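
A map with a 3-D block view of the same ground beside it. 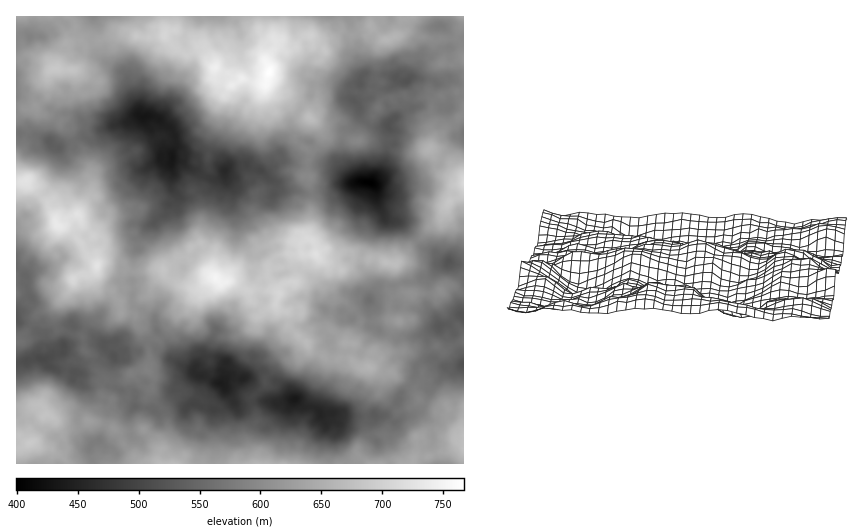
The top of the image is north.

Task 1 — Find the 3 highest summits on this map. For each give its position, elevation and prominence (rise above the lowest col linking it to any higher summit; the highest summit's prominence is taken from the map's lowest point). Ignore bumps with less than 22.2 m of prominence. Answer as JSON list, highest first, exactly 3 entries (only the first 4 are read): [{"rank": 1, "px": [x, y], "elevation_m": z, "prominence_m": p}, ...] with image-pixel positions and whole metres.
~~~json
[{"rank": 1, "px": [269, 73], "elevation_m": 767, "prominence_m": 368}, {"rank": 2, "px": [216, 278], "elevation_m": 752, "prominence_m": 167}, {"rank": 3, "px": [57, 225], "elevation_m": 736, "prominence_m": 110}]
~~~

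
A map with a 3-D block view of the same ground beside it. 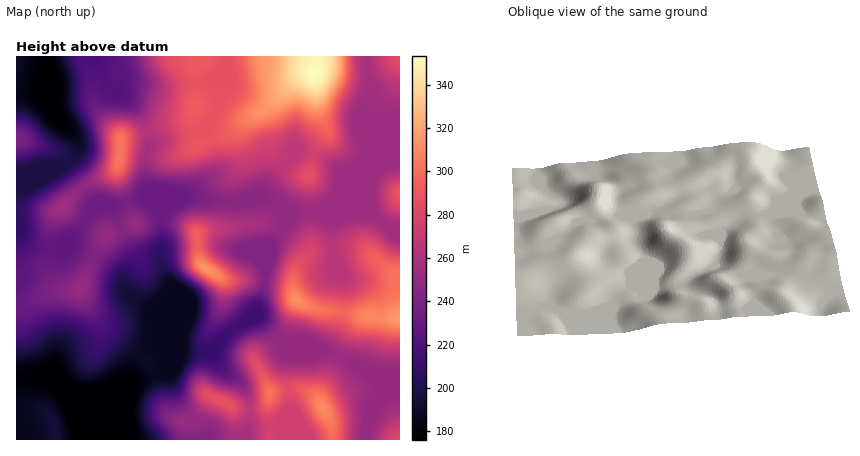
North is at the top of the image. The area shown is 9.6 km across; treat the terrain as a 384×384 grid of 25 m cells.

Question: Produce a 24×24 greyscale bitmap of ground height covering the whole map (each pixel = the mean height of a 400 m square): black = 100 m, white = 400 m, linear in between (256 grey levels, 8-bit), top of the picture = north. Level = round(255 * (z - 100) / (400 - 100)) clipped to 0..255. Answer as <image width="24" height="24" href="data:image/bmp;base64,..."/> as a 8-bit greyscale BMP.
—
<image width="24" height="24" href="data:image/bmp;base64,Qk12BgAAAAAAADYEAAAoAAAAGAAAABgAAAABAAgAAAAAAEACAAATCwAAEwsAAAABAAAAAAAAAAAAAAEBAQACAgIAAwMDAAQEBAAFBQUABgYGAAcHBwAICAgACQkJAAoKCgALCwsADAwMAA0NDQAODg4ADw8PABAQEAAREREAEhISABMTEwAUFBQAFRUVABYWFgAXFxcAGBgYABkZGQAaGhoAGxsbABwcHAAdHR0AHh4eAB8fHwAgICAAISEhACIiIgAjIyMAJCQkACUlJQAmJiYAJycnACgoKAApKSkAKioqACsrKwAsLCwALS0tAC4uLgAvLy8AMDAwADExMQAyMjIAMzMzADQ0NAA1NTUANjY2ADc3NwA4ODgAOTk5ADo6OgA7OzsAPDw8AD09PQA+Pj4APz8/AEBAQABBQUEAQkJCAENDQwBEREQARUVFAEZGRgBHR0cASEhIAElJSQBKSkoAS0tLAExMTABNTU0ATk5OAE9PTwBQUFAAUVFRAFJSUgBTU1MAVFRUAFVVVQBWVlYAV1dXAFhYWABZWVkAWlpaAFtbWwBcXFwAXV1dAF5eXgBfX18AYGBgAGFhYQBiYmIAY2NjAGRkZABlZWUAZmZmAGdnZwBoaGgAaWlpAGpqagBra2sAbGxsAG1tbQBubm4Ab29vAHBwcABxcXEAcnJyAHNzcwB0dHQAdXV1AHZ2dgB3d3cAeHh4AHl5eQB6enoAe3t7AHx8fAB9fX0Afn5+AH9/fwCAgIAAgYGBAIKCggCDg4MAhISEAIWFhQCGhoYAh4eHAIiIiACJiYkAioqKAIuLiwCMjIwAjY2NAI6OjgCPj48AkJCQAJGRkQCSkpIAk5OTAJSUlACVlZUAlpaWAJeXlwCYmJgAmZmZAJqamgCbm5sAnJycAJ2dnQCenp4An5+fAKCgoAChoaEAoqKiAKOjowCkpKQApaWlAKampgCnp6cAqKioAKmpqQCqqqoAq6urAKysrACtra0Arq6uAK+vrwCwsLAAsbGxALKysgCzs7MAtLS0ALW1tQC2trYAt7e3ALi4uAC5ubkAurq6ALu7uwC8vLwAvb29AL6+vgC/v78AwMDAAMHBwQDCwsIAw8PDAMTExADFxcUAxsbGAMfHxwDIyMgAycnJAMrKygDLy8sAzMzMAM3NzQDOzs4Az8/PANDQ0ADR0dEA0tLSANPT0wDU1NQA1dXVANbW1gDX19cA2NjYANnZ2QDa2toA29vbANzc3ADd3d0A3t7eAN/f3wDg4OAA4eHhAOLi4gDj4+MA5OTkAOXl5QDm5uYA5+fnAOjo6ADp6ekA6urqAOvr6wDs7OwA7e3tAO7u7gDv7+8A8PDwAPHx8QDy8vIA8/PzAPT09AD19fUA9vb2APf39wD4+PgA+fn5APr6+gD7+/sA/Pz8AP39/QD+/v4A////AEpLT0NBQUFDVW58fH6HiJOVlZinm4SGlEpNTEFBQUFHYnd+g4qUjpiWlaKumoSBiElKRUFBQUFGXWlzkJyYjKKfm6qpk4WAgURCQUJFQ0FCTVFlioN5hKKenJ+bi4SBgEVDQktUT0dHS0pTaWZwjpmKiImLhIGBglJOSVBbW1JMSkpMW19xj4yBgICChIeLjmFaU1ZfYVpQSkpLXWJkdHyAgYSLlJueomtnYmRpZlxRSkpKWG5oYWiDlJyho62wtG9xcnZ2Z1dPS0pKVXl6aWuTr6uloqisr21zeH18Z1RUUkpOa5WXhHmXq5yUkpmjqmxwcnZ6bFtdW1VzpK2ah3uOoZePjpijqWhsbW92dWpkXl6GqJWBenqDl5iPkJyjnWBqbW11fXdxZ2aJoY6DfXt/i5OMj5eWiV1veHR0enp+dHKKmI6JhYOAgoeEhoiGhl1wgH5zcnR2cXF2fX5+fn9/gIODg4OFklVdb3x5en50cXFxd32Afn2Cio+Gg4OGmVNTV2R4kJyCen6Af4OKiYaLlpuLg4OEi11YVlRgi6iPh5KYlZCSk5GQkZaOh4ODg3FlV05Yh6mViJGdoJ+gnZeUkJeckISDg2tYR0dfh52QjJSeoKGmqqafmaKlj4ODg1NHQU5od3l6iJWgoqClr7Sxq7KrkIODg0dBQlNqamlxg5GeoaCgqbW9v8a7m4eEiEdBQlNnZ2lwgZKeoJ+fqLbBzNTLqoyIj0lCRVplZmp0ipugoqCgqrfAztXQsIyMlw=="/>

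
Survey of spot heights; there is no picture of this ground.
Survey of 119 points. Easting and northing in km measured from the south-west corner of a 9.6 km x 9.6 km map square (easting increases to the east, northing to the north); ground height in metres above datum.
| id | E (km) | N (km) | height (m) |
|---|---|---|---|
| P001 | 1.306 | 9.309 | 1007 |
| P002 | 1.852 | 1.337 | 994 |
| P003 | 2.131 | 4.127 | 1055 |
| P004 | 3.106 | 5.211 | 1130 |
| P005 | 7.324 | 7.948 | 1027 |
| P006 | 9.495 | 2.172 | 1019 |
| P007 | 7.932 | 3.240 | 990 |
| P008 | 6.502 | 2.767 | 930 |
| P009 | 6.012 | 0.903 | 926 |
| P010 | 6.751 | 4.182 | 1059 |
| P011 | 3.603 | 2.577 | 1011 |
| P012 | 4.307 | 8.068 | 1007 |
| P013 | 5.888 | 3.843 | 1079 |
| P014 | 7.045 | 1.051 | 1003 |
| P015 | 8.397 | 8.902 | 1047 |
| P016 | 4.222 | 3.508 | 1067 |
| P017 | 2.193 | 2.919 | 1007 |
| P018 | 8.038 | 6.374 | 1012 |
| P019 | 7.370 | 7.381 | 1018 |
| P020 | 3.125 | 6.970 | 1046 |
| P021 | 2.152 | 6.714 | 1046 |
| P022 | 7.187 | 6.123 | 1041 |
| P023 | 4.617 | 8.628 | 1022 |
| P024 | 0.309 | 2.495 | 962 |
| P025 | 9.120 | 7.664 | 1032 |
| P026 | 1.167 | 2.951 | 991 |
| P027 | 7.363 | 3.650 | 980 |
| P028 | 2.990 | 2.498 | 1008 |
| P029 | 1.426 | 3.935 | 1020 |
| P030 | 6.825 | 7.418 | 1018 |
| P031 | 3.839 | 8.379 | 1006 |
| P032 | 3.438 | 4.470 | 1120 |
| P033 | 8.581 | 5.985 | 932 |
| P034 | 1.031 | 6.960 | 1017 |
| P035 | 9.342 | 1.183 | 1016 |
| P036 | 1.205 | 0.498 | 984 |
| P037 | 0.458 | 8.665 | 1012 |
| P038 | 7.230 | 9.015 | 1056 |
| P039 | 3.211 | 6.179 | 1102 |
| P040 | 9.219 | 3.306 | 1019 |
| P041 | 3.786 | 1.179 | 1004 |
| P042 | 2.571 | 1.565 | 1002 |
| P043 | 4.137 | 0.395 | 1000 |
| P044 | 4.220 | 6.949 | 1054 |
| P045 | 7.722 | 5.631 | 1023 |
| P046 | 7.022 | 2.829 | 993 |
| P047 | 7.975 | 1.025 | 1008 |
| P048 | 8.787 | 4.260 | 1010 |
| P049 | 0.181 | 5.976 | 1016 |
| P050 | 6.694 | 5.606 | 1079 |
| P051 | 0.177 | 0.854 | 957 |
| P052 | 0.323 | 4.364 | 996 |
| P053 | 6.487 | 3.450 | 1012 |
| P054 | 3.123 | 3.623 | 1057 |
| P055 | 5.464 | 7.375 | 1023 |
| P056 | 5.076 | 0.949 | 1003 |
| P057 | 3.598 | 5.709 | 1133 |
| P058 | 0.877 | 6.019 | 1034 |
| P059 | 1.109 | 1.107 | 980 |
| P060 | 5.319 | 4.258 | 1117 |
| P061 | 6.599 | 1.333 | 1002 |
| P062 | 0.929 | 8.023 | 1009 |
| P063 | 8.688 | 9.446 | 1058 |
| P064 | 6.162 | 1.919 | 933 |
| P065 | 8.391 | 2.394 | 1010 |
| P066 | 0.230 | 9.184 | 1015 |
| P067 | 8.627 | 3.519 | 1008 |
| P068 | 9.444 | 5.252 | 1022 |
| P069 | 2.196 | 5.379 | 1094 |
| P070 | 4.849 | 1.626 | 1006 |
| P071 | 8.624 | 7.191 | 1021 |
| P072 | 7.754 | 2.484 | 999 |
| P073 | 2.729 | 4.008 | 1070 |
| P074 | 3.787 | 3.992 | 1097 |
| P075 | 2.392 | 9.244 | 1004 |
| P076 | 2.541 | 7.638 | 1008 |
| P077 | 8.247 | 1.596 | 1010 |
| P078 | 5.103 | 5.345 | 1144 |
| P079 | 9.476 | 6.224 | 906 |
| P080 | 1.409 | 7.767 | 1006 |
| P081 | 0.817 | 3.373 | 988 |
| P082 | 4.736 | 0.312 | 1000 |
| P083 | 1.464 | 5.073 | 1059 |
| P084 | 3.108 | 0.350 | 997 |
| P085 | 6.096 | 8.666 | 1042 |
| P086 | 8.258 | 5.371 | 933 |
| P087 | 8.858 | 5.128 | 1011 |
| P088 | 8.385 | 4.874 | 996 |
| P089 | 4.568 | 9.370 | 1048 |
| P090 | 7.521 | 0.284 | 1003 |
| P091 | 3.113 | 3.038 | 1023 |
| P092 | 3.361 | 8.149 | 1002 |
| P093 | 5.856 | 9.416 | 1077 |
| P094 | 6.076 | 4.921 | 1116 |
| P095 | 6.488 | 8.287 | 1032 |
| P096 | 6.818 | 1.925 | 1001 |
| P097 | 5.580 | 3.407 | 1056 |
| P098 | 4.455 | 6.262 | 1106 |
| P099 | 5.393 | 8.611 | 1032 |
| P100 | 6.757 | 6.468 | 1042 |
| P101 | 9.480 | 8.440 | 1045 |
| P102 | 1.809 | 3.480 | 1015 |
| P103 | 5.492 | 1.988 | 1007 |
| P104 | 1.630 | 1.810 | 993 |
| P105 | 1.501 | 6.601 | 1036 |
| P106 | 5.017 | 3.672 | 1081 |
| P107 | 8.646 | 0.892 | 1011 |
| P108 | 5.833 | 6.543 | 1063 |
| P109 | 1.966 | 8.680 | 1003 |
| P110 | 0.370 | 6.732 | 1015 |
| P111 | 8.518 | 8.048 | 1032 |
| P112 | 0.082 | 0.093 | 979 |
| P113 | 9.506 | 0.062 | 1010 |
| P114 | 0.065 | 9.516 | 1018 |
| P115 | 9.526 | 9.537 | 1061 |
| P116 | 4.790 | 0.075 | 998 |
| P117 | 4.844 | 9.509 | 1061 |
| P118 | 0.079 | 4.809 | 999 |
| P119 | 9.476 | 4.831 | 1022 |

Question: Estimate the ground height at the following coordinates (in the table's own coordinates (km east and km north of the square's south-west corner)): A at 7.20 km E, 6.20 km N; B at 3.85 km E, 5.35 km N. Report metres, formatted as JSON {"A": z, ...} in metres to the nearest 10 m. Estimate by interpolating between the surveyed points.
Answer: {"A": 1040, "B": 1150}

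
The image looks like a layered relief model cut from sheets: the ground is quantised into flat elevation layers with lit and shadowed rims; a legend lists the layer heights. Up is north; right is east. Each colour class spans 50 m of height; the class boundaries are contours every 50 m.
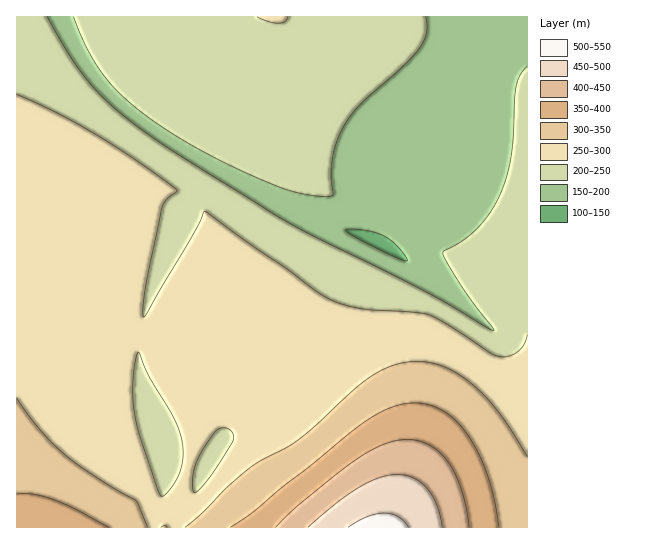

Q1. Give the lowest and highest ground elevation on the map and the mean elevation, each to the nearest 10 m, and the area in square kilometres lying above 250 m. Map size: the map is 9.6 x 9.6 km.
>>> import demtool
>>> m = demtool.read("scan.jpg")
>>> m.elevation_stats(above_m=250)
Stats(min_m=140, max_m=520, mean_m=260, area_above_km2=48.6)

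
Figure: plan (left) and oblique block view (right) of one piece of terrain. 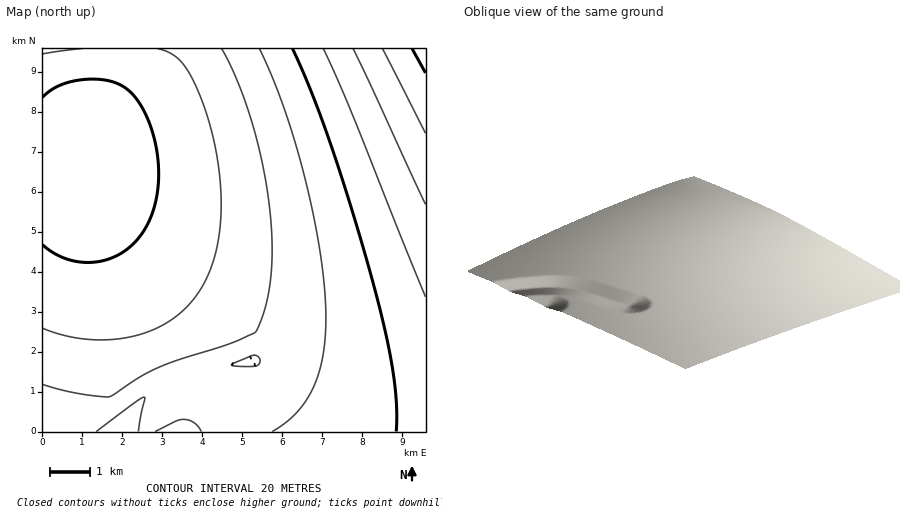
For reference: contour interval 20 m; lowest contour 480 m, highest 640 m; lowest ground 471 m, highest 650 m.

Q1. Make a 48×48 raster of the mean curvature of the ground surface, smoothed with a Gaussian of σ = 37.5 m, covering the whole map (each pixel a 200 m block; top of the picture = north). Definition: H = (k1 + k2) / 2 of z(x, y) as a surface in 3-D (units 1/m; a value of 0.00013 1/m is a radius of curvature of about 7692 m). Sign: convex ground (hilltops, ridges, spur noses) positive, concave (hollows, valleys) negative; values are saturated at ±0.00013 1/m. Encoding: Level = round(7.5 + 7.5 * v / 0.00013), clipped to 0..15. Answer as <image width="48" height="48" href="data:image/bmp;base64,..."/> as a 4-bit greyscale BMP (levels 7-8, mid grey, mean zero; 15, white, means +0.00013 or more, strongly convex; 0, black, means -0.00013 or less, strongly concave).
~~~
<image width="48" height="48" href="data:image/bmp;base64,Qk32BAAAAAAAAHYAAAAoAAAAMAAAADAAAAABAAQAAAAAAIAEAAATCwAAEwsAABAAAAAAAAAAAAAAABEREQAiIiIAMzMzAERERABVVVUAZmZmAHd3dwCIiIgAmZmZAKqqqgC7u7sAzMzMAN3d3QDu7u4A////AIiIiqhwSL+YcDWpiIiIiIiIiIiIiIiIiIiIiMh2B4v5ZFa4iIiIiIiIiIiIiIiIiIiIiJyHQHi/p4uYiIiIiIiIiIiIiIiIiIiIiIunciiK/8mIiIiIiIiIiIiIiIiIiIiIiIjJdwOIibzLqYiIiIiIiIiIiIiIiIiIiIiMh3AXiIiJq8y6iIiIiIiIiIiIiIiIiIiJyHcwJniIiIiJuIiIiIiIiIiIiIiIiIiInId3QAAkZ3d1i4iIiIiIiIiIiIiIiIiIicqHd3ZCAAEUa4iIiIiIiIiIiIiIiIiIiIrKiHeIh3UDa4iIiIiIiIiIiIiIiIiIiIiKzLqYiIdVe4iIiIiIiIiIiIiIiIiIiIiIiJq8zLhouIiIiIiIiIiIiIiIiIiIiIiIiIiIiKu6iIiIiIiIiIiIiIiIiIiIiIiIiIiIiIiIiIiIiIiIiIiIiIiIiIiIiIiIiIiIiIiIiIiIiIiIiIiIiIiIiIiIiIiIiIiIiIiIiIiIiIiIiIiIiIiIiIiIiIiIiIiIiIiIiIiIiIiIiIiIiIiIiIiIiIiIiIiIiIiIiIiIiIiIiIiIiIiIiIiIiIiIiIiIiIiIiIiIiIiIiIiIiIiIiIiIiIiIiIiIiIiIiIiIiIiIiIiIiIiIiIiIiIiIiIiIiIiIiIiIiIiIiIiIiIiIiIiIiIiIiIiIiIiIiIiIiIiIiIiIiIiIiIiIiIiIiIiIiIiIiIiIiIiIiIiIiIiIiIiIiIiIiIiIiIiIiIiIiIiIiIiIiIiIiIiIiIiIiIiIiIiIiIiIiIiIiIiIiIiIiIiIiIiIiIiIiIiIiIiIiIiIiIiIiIiIiIiIiIiIiIiIiIiIiIiIiIiIiIiIiIiIiIiIiIiIiIiIiIiIiIiIiIiIiIiIiIiIiIiIiIiIiIiIiIiIiIiIiIiIiIiIiIiIiIiIiIiIiIiIiIiIiIiIiIiIiIiIiIiIiIiIiIiIiIiIiIiIiIiIiIiIiIiIiIiIiIiIiIiIiIiIiIiIiIiIiIiIiIiIiIiIiIiIiIiIiIiIiIiIiIiIiIiIiIiIiIiIiIiIiIiIiIiIiIiIiIiIiIiIiIiIiIiIiIiIiIiIiIiIiIiIiIiIiIiIiIiIiIiIiIiIiIiIiIiIiIiIiIiIiIiIiIiIiIiIiIiIiIiIiIiIiIiIiIiIiIiIiIiIiIiIiIiIiIiIiIiIiIiIiIiIiIiIiIiIiIiIiIiIiIiIiIiIiIiIiIiIiIiIiIiIiIiIiIiIiIiIiIiIiIiIiIiIiIiIiIiIiIiIiIiIiIiIiIiIiIiIiIiIiIiIiIiIiIiIiIiIiIiIiIiIiIiIiIiIiIiIiIiIiIiIiIiIiIiIiIiIiIiIiIiIiIiIiIiIiIiIiIiIiIiIiIiIiIiIiIiIiIiIiIiIiIiIiIiIiIiIiIiIiIiIiIiIiIiIiIiIiJmZmZmYiIiIiIiIiIiIiIiIiIiIiIiIiJmZmZmZmZiIiIiIiIiIiIiIiIiIiIiIiIiIiIiIiZmYiIiIiIiIiIiIiIiIiIiIiA=="/>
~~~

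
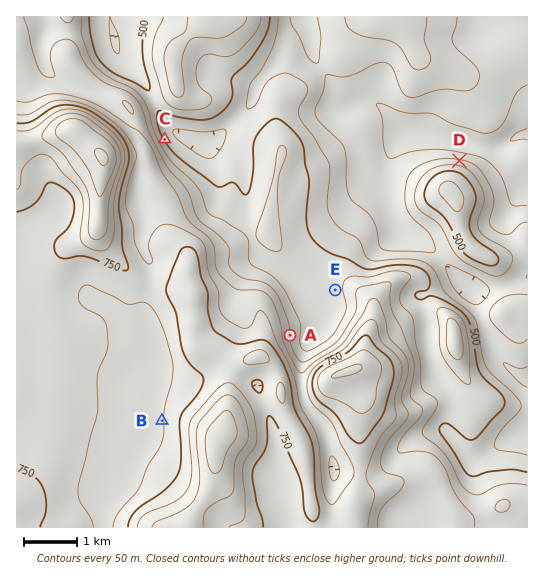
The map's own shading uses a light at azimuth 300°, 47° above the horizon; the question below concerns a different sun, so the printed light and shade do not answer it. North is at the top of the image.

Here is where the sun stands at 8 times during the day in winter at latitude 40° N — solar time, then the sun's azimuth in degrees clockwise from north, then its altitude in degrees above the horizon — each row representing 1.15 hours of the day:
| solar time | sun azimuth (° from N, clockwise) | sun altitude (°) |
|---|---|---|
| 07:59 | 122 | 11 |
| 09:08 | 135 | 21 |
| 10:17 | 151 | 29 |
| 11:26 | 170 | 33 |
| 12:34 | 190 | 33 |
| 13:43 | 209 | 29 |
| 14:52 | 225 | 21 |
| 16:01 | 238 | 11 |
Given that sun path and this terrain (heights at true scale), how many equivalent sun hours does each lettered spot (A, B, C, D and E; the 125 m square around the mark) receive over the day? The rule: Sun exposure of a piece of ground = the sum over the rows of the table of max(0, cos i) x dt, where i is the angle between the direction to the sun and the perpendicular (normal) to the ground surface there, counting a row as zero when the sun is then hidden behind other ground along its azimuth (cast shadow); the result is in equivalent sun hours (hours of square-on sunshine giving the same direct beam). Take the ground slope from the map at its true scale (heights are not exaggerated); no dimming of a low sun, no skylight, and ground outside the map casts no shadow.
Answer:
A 3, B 3.5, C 2.4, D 1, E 3.8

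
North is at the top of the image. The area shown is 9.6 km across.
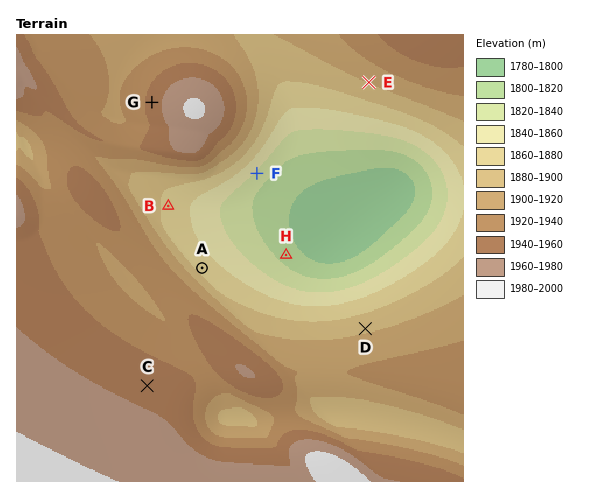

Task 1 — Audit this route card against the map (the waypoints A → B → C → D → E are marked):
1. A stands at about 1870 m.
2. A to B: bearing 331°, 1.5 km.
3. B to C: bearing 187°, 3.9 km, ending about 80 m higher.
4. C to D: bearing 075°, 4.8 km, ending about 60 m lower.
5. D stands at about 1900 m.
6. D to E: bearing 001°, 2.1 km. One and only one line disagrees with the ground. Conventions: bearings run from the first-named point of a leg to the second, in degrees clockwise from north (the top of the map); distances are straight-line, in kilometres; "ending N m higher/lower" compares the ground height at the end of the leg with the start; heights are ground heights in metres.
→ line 6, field distance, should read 5.3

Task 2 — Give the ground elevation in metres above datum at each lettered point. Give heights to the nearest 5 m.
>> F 1835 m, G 1950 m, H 1810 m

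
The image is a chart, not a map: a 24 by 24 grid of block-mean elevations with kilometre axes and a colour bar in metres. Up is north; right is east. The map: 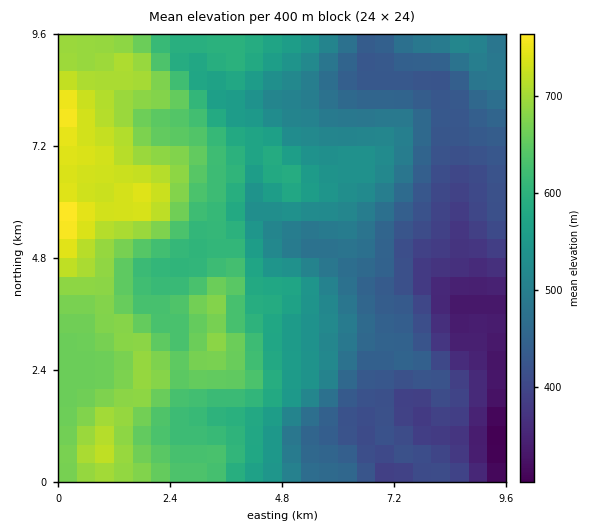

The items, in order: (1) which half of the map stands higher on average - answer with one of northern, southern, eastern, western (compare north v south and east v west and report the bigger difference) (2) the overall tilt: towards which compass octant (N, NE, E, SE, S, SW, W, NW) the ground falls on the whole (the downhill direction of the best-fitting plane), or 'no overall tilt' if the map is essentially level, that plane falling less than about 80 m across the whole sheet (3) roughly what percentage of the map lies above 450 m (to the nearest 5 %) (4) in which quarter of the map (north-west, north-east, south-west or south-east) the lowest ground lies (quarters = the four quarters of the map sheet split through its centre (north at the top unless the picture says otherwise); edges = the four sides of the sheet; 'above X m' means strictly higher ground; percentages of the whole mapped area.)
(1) The western half stands higher on average than the eastern half.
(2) Overall the map slopes down towards the east.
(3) Ground above 450 m makes up about 75 % of the sheet.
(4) The lowest point lies in the south-east quarter of the map.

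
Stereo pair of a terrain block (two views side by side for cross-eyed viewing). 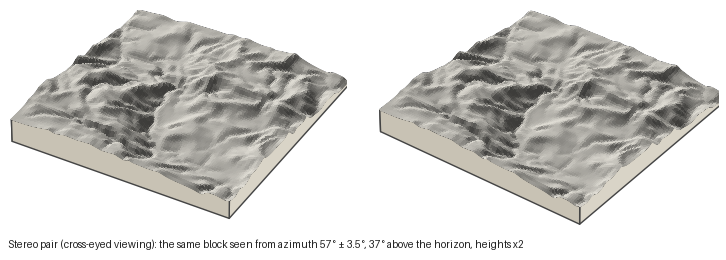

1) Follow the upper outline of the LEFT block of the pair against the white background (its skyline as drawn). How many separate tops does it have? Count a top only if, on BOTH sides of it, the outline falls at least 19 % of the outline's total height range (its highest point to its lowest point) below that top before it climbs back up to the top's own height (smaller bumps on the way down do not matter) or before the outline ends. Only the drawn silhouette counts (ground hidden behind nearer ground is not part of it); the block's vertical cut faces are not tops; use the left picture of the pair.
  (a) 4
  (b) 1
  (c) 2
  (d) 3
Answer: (b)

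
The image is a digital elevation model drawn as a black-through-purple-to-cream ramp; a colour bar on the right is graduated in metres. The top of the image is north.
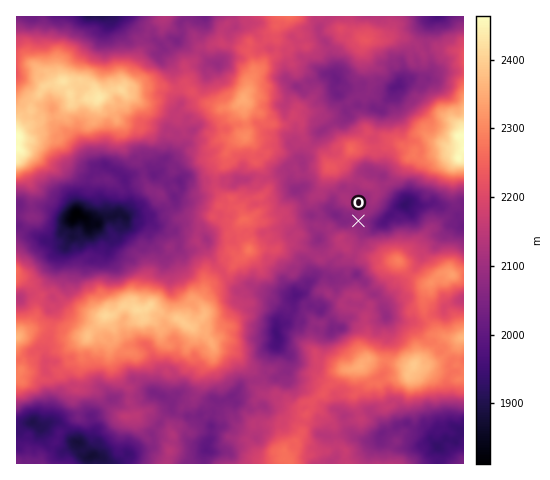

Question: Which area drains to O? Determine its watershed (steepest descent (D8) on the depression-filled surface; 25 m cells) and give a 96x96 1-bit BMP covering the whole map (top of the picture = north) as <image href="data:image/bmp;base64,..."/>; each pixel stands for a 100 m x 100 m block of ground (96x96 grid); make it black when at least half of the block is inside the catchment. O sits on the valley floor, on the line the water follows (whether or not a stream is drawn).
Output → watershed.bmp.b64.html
<image width="96" height="96" href="data:image/bmp;base64,Qk2+BAAAAAAAAD4AAAAoAAAAYAAAAGAAAAABAAEAAAAAAIAEAAATCwAAEwsAAAIAAAAAAAAA////AAAAAAAAAAAAAAAAAAAAAAAAAAAAAAAAAAAAAAAAAAAAAAAAAAAAAAAAAAAAAAAAAAAAAAAAAAAAAAAAAAAAAAAAAAAAAAAAAAAAAAAAAAAAAAAAAAAAAAAAAAAAAAAAAAAAAAAAAAAAAAAAAAAAAAAAAAAAAAAAAAAAAAAAAAAAAAAAAAAAAAAAAAAAAAAAAAAAAAAAAAAAAAAAAAAAAAAAAAAAAAAAAAAAAAAAAAAAAAAAAAAAAAAAAAAAAAAAAAAAAAAAAAAAAAAAAAAAAAAAAAAAAAAAAAAAAAAAAAAAAAAAAAAAAAAAAAAAAAAAAAAAAAAAAAAAAAAAAAAAAAAAAAAAAAAAAAAAAAAAAAAAAAAAAAAAAAAAAAAAAAAAAAAAAAAAAAAAAAAAAAAAAAAAAAAAAAAAAAAAAAAAAAAAAAAAAAAAAAAAAAAAAAAAAAAAAAAAAAAAAAAAAAAAAAAAAAAAAAAAAAAAAAAAAAAAAAAAAAAAAAAAAAAAAAAAAAAAAAAAAAAAAAAAAAAAAAAAAAAAAAAAAAAAAAAAAAAAAAAAAAAAAAAAAAAAAAAAAAAAAAAAAAAAAAAAAAAAAAAAAAAAAAAAAAAAAAAAAAAAAAAAAAAAAAAAAAAAAAAAAAAAAAAAAAAAAAAAAAAAAAAAAAAAAAAAAAAAAAAAAAAAAAAAAAAAAAAAAAAAAAAAAAAAAAAAAAAAAAAAAMAAAAAAAAAAAAAAAfAAAAAAAAAAAAA/B/gAAAAAAAAAAAB///gAAAAAAAAAAAB///4AAAAAAAAAAAA///8AAAAAAAAAAAA///+AAAAAAAAAAAA///+AAAAAAAAAAAB///+AAAAAAAAAAAD////AAAAAAAAAAAD////gAAAAAAAAAAP////wAAAAAAAAAAf////4AAAAAAAAAA/////4AAAAAAAAAB/////4AAAAAAAAAB/////wAAAAAAAAAB/////AAAAAAAAAAB////8AAAAAAAAAAB////4AAAAAAAAAAA////wAAAAAAAAAAAf//+AAAAAAAAAAAAf//8AAAAAAAAAAAAf//4AAAAAAAAAAAAf//gAAAAAAAAAAAAP//AAAAAAAAAAAAAH//AAAAAAAAAAAAAB//AAAAAAAAAAAAAB/+AAAAAAAAAAAAAB/+AAAAAAAAAAAAAB4GAAAAAAAAAAAAAB4AAAAAAAAAAAAAABwAAAAAAAAAAAAAABAAAAAAAAAAAAAAAAAAAAAAAAAAAAAAAAAAAAAAAAAAAAAAAAAAAAAAAAAAAAAAAAAAAAAAAAAAAAAAAAAAAAAAAAAAAAAAAAAAAAAAAAAAAAAAAAAAAAAAAAAAAAAAAAAAAAAAAAAAAAAAAAAAAAAAAAAAAAAAAAAAAAAAAAAAAAAAAAAAAAAAAAAAAAAAAAAAAAAAAAAAAAAAAAAAAAAAAAAAAAAAAAAAAAAAAAAAAAAAAAAAAAAAAAAAAAAAAAAAAAAAAAAAAAAAAAAAAAAAAAAAAAAAAAAAAAAAAAAAAAAAAAAAAAAAAA="/>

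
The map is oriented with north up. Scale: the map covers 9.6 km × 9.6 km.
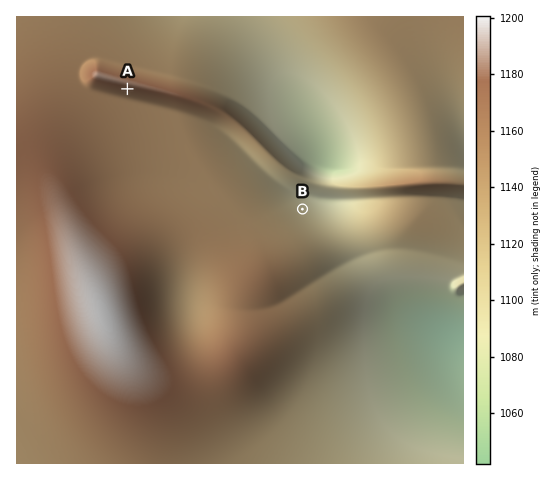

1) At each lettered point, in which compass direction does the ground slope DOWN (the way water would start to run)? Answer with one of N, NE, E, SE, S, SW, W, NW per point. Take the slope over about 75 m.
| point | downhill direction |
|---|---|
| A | S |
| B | NE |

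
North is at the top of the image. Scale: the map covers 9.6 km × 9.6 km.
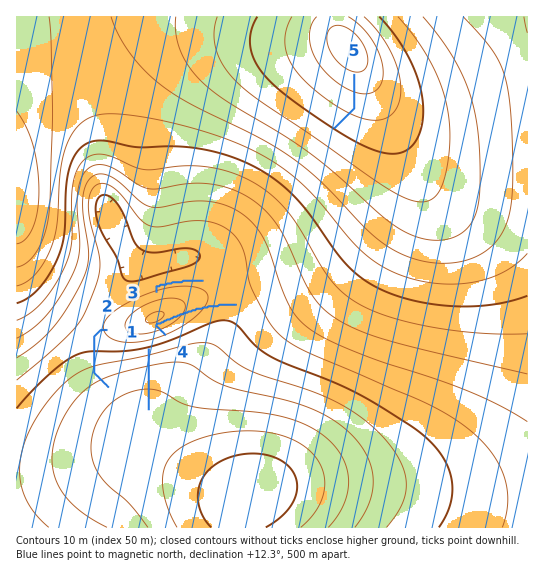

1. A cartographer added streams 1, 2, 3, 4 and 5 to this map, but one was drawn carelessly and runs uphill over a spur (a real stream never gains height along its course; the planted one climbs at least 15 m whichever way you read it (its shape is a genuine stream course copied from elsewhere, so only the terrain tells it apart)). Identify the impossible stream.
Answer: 4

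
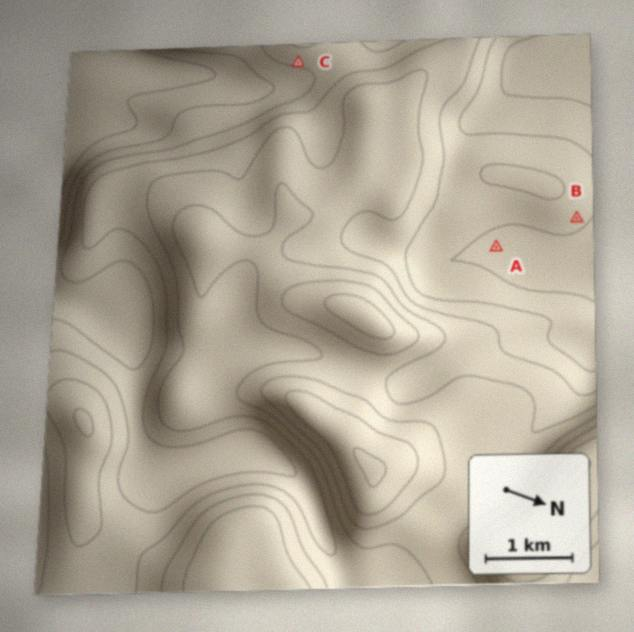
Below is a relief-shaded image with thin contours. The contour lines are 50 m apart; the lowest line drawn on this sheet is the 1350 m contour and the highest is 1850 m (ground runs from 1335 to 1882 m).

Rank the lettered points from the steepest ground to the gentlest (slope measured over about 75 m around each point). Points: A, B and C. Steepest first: C B A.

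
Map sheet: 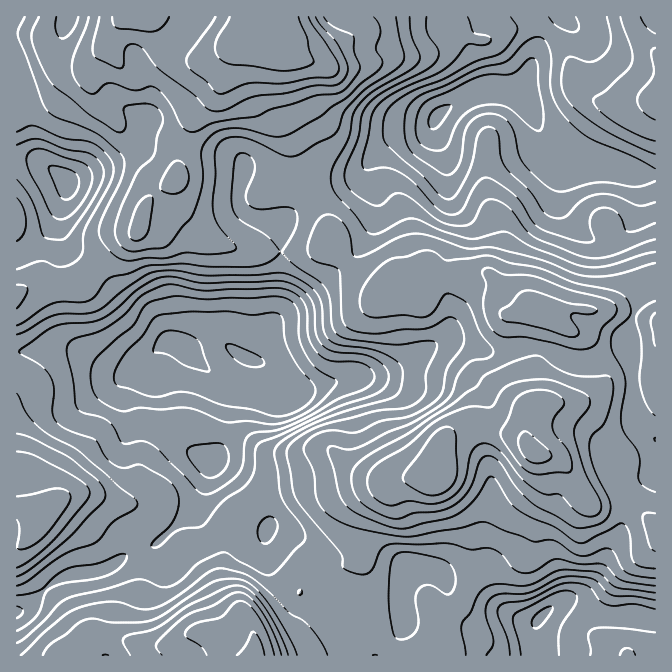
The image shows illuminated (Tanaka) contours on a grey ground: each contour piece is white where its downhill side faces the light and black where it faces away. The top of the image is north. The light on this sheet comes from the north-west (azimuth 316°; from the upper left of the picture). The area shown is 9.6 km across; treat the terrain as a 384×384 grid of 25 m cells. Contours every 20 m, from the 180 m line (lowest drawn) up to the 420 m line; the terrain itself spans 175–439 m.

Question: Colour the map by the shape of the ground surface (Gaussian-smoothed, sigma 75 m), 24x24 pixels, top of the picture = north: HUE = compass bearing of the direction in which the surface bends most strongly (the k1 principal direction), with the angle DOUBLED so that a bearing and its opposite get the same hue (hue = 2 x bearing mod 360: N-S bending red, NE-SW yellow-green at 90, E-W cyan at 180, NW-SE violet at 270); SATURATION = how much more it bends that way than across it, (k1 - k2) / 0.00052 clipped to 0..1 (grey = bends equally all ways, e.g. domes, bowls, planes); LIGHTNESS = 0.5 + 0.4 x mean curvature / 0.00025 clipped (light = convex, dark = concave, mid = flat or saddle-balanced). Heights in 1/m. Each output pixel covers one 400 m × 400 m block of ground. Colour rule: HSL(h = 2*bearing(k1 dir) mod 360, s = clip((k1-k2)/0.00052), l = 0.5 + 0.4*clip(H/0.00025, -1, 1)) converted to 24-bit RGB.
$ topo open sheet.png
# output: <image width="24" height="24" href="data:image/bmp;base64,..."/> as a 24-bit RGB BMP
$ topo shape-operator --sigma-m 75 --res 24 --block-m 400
<image width="24" height="24" href="data:image/bmp;base64,Qk32BgAAAAAAADYAAAAoAAAAGAAAABgAAAABABgAAAAAAMAGAAATCwAAEwsAAAAAAAAAAAAAtlzJ5ZjQypbHM1Pups3zzov4m3rlZ9uiuchL3P3MOgRrm22BjU6KXqJ5U4mConlrwrV9VpW2b8iyHQ16h3qmeKWshNO1x3fLEC4FxspWwavGZou8L3g6H1yN7Mboz1zmzv3P2gD6dhJceFpOeFpvmLd9Qz1zj7F2w11li9soOw4CAjMAKpQvyXQzXlMAMiMBAJstAH8TUoYssEVQtmdwHFQ7SIIiWM5p9v/MQwA+vHibql6gZ4x+lcZnI1KStqiDsUJr+C6F4UDl6I+DADMNKy8E81Jdr0tr5oK2EVIsP24eGF0QfKcwh1CAMJhPodwZeloLSiNQroh4r1GBo2xn2LVlKBoLYGUNcIk8l4hZmW2x4qfLuRT/W+XrOaHq5M3v7qK+vXXaMaeoZ3SYcJRTK35HXZxfumZFk4FYOUtVejwrqGsxnHZFohAMzKZTSKRzOadUVGWHbY9nnT46qzyH09hhCXBufbdvfJ6988feXFnHPpvDc4S9jaK2Lp+ncl3O2XexVSp9mleviqm+yUa+taTSx3fOy2dXIdlJHnCNpUOSuVuBYpvO1fbbACnQdOK7Wo9Uk8KDs7PjTz7ciE+sn72pSnOwHzxR00FvnCW0pLmCc1qId5DIw8LZp3Xm59rx3dvvAxRNhhtcuOZUItBaZv5Wbx9kVZRFksnOhcjApEFLaCo8sp5mrYZFXiAkLU5HOJeaa2bv17btkMzWM9vni4fBqW3S3aKX43lvJQA2Prjh1PftxfbtTxVhfbecbJ+4obE6YmAzmUt8mnfCkUKv0lDUi4rVYZnhSf3qANzRUl3//c78sVHdWrGiJ3XD+9D696nlKCj7eLTr2NxNmFwnczZaO9E3TQYvqYlmeZBeNZdITm49TruDpD+eubx0ikpcg2QpXUsTCjECOEwAt74ewzE2WjgTEy4F/3IstTaUVbjC8dXtrabpr4vhxUTGNRCGpoqUqYSPjFpZS2Q8NGstfKhRi3FHgUI/ZJN0mFV+fyhpjrgNIzECLi0Flr0kSHKPcstlcJ21b7lojrgzhFEvmTQw3VnqIxG4UnoQgnE2j0c2mY1TNH4wKnYtfFNHjpRielNNWEd8gS6x9GmDyzA4HcVNLsAeEVsVV4AxeTwOanwDe1YKeTgKR/MZCU0giyBqV37PZyg0rp06XbU9UatdRS9ZaIBEb3Q9dIlRO3ZcGx1P1JOz8drxurHehWfDc86hGEJRwmfFxrbkkK7hl87n5YGxEUDdAIXu0IvhiWjovL/c1o3Eg0c1K0gve0AlgIUsanMgPUIaDyQXDtcZncqQtZqwd3myzI27NCuvNduMgaa7sNDXi77tmaHt+VPqFIR01VNUU1DC3WSq1R136i9KZi2lYrfPm5nVrLjqfJj6YYj1bNqgKrl5u4nBlneshoOyYpjoxdvzXdHekb+kZnCLVEFzyFPQyJHkB7ZCKiiT2CqyyEzg89jxnrrrYYXfmtnshKDdaj/CODq53sXEVNCyJ3iNw4+2qN7cNmzSllwixcUlRIZBeSs3VyMRJWINapE+gLbFCzVcVie/zYnH7NG9nFeCZ7pSQ5BSazdOhGRbNXJkpd1+sXqxKi5hhM9GT704QQs5yJpeut2UQzhXWSpzs6HPqsfVNmuKoVZyMRpHDiUcvZI/1bKK3XC4utWnQmKIREmGm2iBdo9me+REMGlHa06Xndybfz2MJRda0+ecsK1ycFKZNFyAYr1Qr1lFeTNIQR4PMQMGFlEdLXwQT9Uqt5lh4beEdz51PyZGlHI3f65izKZjIIEoIKFghMBYcS6JQB5f9/V2epNHZDxPbDg1fnciSikNXkETehLKjKzPV0e7heirJLirrUpG93k8axkaI2BhbtqIaKxelK1bsNKQIXJuosEyCxUoWTqz7+3ci4/EZCKPlUhklThKoFi3kLbEiCe0rnmPaIq7UNNSYCUhKW8/y3lj4pjCTbnDeY41lZk4tYw01cMKHScPf4QPECoJAD4OqeFGyBMoWQ9XvVJxlc/chZnSlYy7cSeFxXJx1sqcojOTZKjfY0CYZLCSwaZ7u0eTtHCwyWe8b+bjrbb4wmTsUz3PT3nFDqAjEjIBXpMPFi90w+C6aLC5bmiZpGV+znFIOezp3HvA286JSRhYhcyqVn+74GnYmrPPirHWnKrX0/jxpxzgnVXUtbPxpZH2tXD3upHxUdieCCUvj+uEeU6HdENUUMhfnuOhI7JoVSaX83yEW6nIV7l/SoGONWmy56aTXn10leqCE7Dm2yPhyYy1j6VdU0lgeluUfau6zZjhJl/vRZ1BZT9UtmVDbf93"/>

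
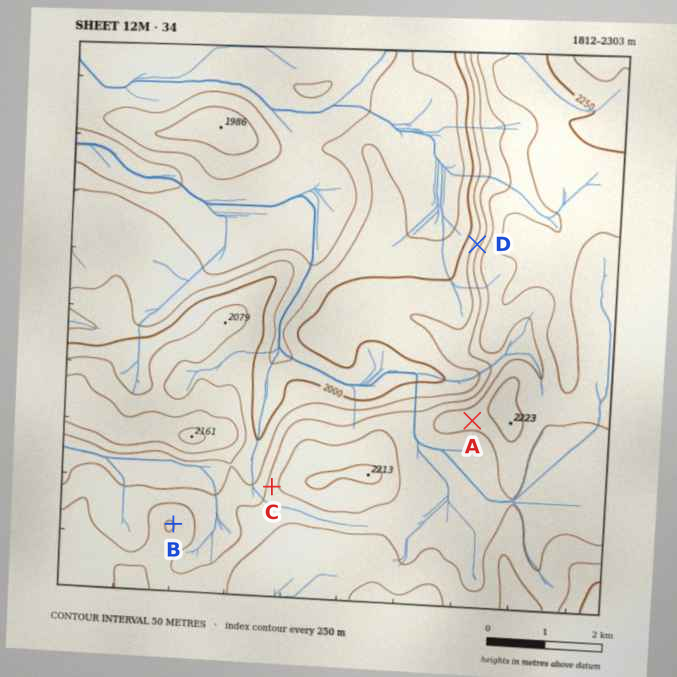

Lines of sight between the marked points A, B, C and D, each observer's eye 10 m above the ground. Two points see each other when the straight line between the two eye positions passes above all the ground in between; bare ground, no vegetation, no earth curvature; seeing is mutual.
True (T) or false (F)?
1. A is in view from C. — F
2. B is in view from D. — T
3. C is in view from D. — F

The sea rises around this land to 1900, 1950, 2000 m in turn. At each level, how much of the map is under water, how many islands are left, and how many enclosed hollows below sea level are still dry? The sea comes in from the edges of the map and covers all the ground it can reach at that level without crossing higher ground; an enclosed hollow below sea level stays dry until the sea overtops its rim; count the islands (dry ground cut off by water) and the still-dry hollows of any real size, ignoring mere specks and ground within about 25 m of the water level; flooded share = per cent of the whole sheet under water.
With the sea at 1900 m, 15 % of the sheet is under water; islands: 1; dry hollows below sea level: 0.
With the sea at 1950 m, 27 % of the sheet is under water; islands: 1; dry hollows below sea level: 0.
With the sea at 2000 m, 36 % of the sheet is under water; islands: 0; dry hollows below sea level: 0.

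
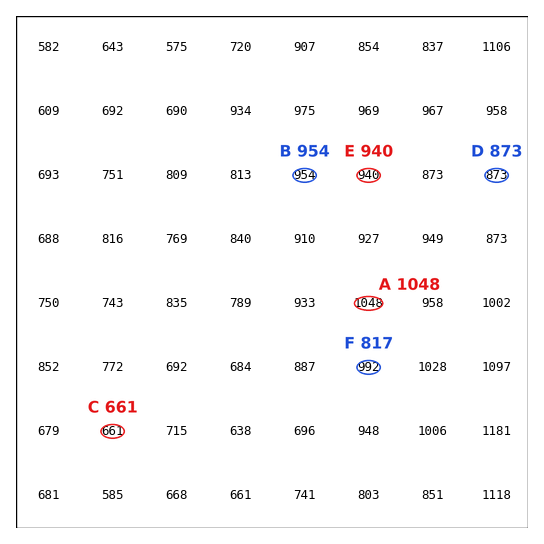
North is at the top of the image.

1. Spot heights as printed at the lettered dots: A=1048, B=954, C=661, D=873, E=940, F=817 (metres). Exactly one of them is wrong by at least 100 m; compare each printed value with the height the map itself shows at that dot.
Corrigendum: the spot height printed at F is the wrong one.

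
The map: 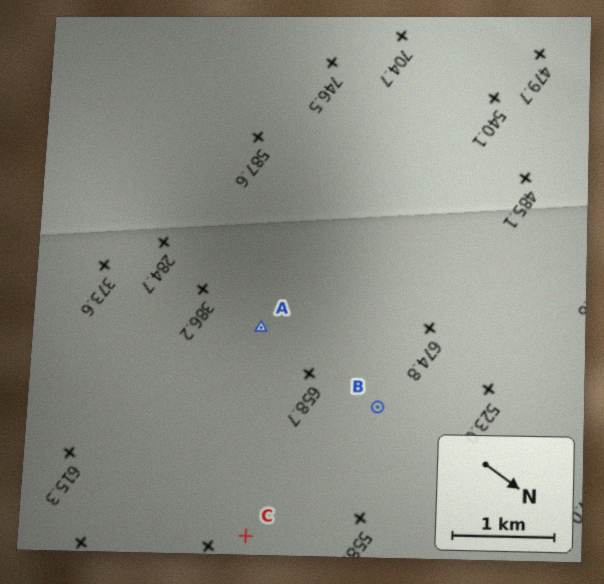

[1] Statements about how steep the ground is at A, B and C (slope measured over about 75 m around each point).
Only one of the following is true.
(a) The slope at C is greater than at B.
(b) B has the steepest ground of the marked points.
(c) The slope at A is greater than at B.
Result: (c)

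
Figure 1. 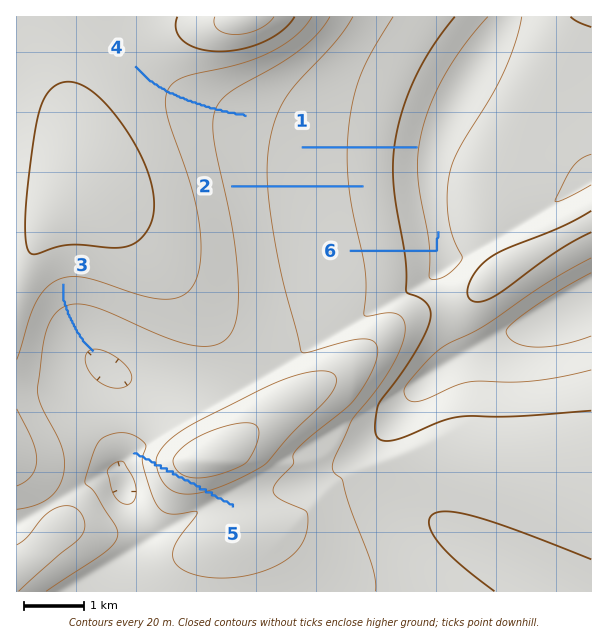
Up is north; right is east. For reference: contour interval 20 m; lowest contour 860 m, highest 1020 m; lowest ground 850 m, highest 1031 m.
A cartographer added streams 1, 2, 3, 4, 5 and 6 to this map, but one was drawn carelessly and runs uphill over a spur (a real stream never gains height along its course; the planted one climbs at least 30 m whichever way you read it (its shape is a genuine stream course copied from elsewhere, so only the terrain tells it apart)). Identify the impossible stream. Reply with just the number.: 5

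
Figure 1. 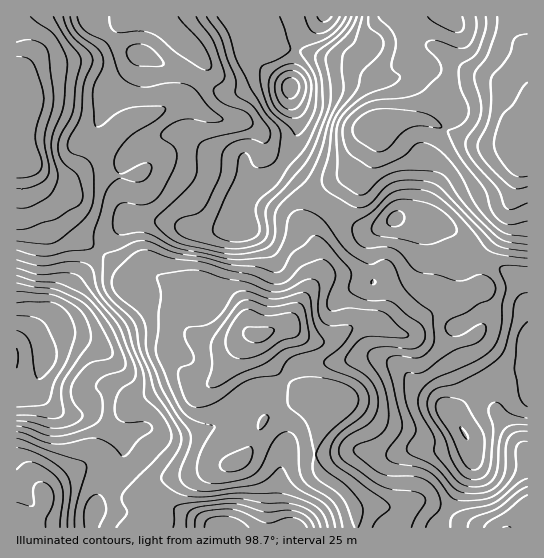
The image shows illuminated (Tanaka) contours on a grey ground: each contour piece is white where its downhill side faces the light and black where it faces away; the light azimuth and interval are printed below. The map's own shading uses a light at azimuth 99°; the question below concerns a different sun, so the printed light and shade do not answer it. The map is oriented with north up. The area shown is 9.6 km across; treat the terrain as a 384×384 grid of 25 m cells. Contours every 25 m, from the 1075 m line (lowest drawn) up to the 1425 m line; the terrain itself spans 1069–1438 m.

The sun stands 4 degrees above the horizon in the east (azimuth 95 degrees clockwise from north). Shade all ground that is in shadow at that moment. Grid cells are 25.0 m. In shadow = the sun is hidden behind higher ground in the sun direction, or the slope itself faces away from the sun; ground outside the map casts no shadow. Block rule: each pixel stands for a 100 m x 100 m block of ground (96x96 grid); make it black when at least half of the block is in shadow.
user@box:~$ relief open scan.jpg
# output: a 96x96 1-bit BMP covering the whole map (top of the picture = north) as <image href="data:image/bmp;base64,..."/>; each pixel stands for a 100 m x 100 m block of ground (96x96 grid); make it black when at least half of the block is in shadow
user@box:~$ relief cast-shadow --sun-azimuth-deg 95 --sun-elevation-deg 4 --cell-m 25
<image width="96" height="96" href="data:image/bmp;base64,Qk2+BAAAAAAAAD4AAAAoAAAAYAAAAGAAAAABAAEAAAAAAIAEAAATCwAAEwsAAAIAAAAAAAAA////AAAAAAAf+AAf8AAAAfj4AAD/+AH/8AAAAfD4AAD/+AD/8AAAAPD8AAD//AA/4AAAAAB+AAD//AAAAAAAAAA/gAD//AAABAAAAAA/wAD//AAAAAAAAAA/wAB//AAAAAAAAMB/4AA//AAAAAAAB+B/8AAf8AAAAD4AH+D/8AAPwAAAAH8AP8H/+AAPgAAAAH8AfgH/+AAGAAAAAH8B/AH/+AAAAAAAAD+B/AP/8AAAAAAAAB+D/B//8AAAAAAAAA+D/n//8AAwAAAAAAeD////8AAwAAAAAAOD////4AAAAAAAAAGD////4AAAAAAAAAAH////wAAAAAAAAAAP////gAAAAAAAAAAf////gAAAAAAAAAAf////AAAAAAAAAgA/////AAAAAAAAD4A////+AAAAAAAAD8A////+AAAAAAAAB+Af///+AAAAAAAAA+AP//++AABgAAAAAOAD//8OAADgAAAAAAAAf/8AAADgAAAAAAAAB/4AA8DwAAAAAA/gGHwEB/jwAAAAAB/g/wAeD/zgAAAAAB/P/4A+H/7gAAAAAA///4D/H/4AAAAAAA///4H/P/8AAAAAAAf/hwf/H/8AAAAAAAP/wA//j/8AAAAAAAP/wB//h/4AAAAAAAP/wA//A/4AAAAAAAH/wAAAA/wAAAAAAAD/4AAAA/wAAAAAAAA/4AAAH/wAAAAAAAAf8AAAD/wAAAAAAAAP+AAAB/gAAAAAAAAD/wAAA/gAAAAAAAAB/4AAA/gAAAAAAAAA/4GAAfAAAAAAAAAAPwOAAAAAAAAAAAAAPAOAAAAAAAAAAAAAfAOAAAAAAAAAAAAAfAAAAAAAAAA8AAAAfAAAAAAAAAD8AAAA/AAAAAAAAAD8AAAA+AAAAAAAAAD8AAAA8IAAAAAAH8B4AAAA8fgAAAAA/+AADAAAY/wAAAAB/+AAHAAAB/wAAAAD/+AAPgAAB/4AAAAH/8A4fgAAA/4AAAAP/8B4fgAAA/4AAAAf/8B4fwAAA/4AAAA//4B4fwAAAf4AAAB//wB8fwAAAP4AAAD//wB8P4AAADwAAAD//wA8P4AAAAwAAAD/nwA+H4AAAAAAAAD/gAAeH4AAAAAAAAD/gAAHD4HAAAAAAAD/wAAAB4PAAAAAAAD/wAAAA4PgAAEAAAD/4AAAAAfgAAGAAAD/8AAAAA/wAAAAAAD/+AAAAP/wAAAAAAD/+ABwA//gAAAAAAD//AA4B//gAAAAAAD//AAAH//gAAAAAAD//AAA///gAAAAAAD//gAH///gAAAAAAD//gAf///gAAAAAAD//gA////gAAAAAAD//gA////gAAAAAAD//gA////gAAAAAAD//wA////gAAAAAAD//8Af///gAAAAAAD///AH///gAAAAAAD///gB/+DAAAAAAAD///gB/+AAAAAAAAD///AD/8AAAAAAAAD//8AH/8AAAAAAAAD//gAP/8AAAAAAAAD//AAP/4AAAAAAAAD/+AAP/4AAAAAAAAD/+AAf/wAPAAAAAAD/+AAf/gAfgAAAAAA="/>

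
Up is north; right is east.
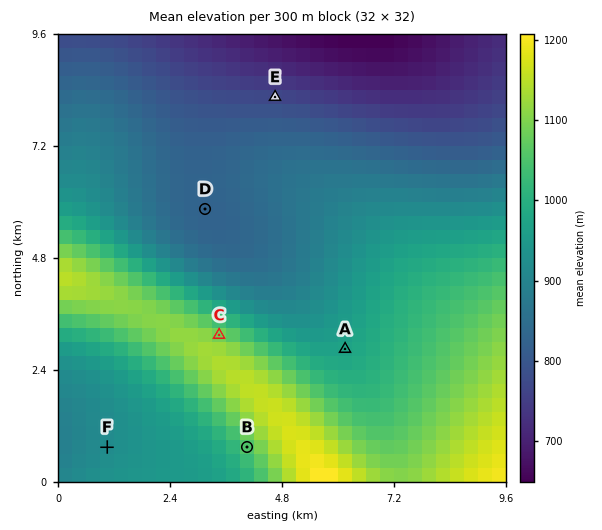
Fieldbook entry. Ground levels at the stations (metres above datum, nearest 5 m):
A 975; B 1055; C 1090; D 825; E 765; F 920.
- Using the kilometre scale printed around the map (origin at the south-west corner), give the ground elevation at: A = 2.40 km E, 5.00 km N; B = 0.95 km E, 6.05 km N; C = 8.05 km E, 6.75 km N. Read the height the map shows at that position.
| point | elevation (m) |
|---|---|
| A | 880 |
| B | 915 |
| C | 840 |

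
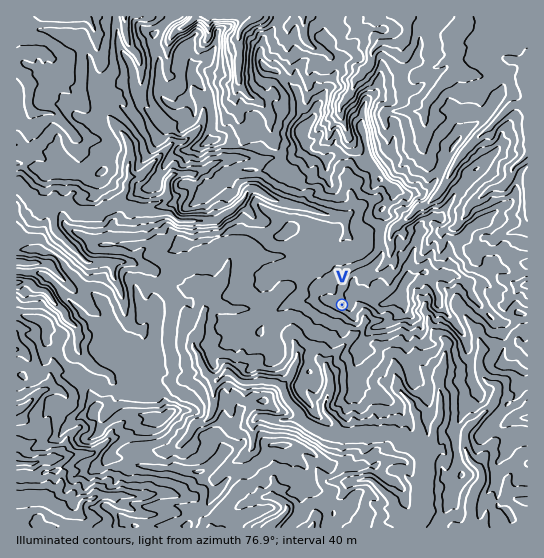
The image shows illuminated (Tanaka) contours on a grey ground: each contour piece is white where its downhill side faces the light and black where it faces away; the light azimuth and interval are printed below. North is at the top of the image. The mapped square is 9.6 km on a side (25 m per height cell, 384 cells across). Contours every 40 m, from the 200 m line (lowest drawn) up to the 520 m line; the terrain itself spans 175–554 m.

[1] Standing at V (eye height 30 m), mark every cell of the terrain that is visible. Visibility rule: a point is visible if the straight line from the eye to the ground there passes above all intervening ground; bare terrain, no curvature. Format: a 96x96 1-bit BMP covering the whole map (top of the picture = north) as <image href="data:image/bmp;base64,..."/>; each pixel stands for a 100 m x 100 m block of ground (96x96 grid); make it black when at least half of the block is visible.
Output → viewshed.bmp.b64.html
<image width="96" height="96" href="data:image/bmp;base64,Qk2+BAAAAAAAAD4AAAAoAAAAYAAAAGAAAAABAAEAAAAAAIAEAAATCwAAEwsAAAIAAAAAAAAA////AAAAAAAAAAAHgEAAAHweAHgAAAAAgAAAICAfAH8AAAAAAAAAPHgfAH8AAAAAQAAAPGAfgH8AAAAAAAAAPgAPgHgAAAAAAAAADwAPwGAAAAAABAAAA6APwKAAAAAADwABkMDPwMAAAAAADwADAAOP4MAAAAAAB4ADAAcP8MIAAAAA48AAAAAP/MAAAAH/+fgCM/Af+MAAAAf/+fwEf///4GAAAAP+eHAA////4DAAAAAeAdAD/7//4DAAAAAOA/H/+B4f5hgAAAAPB/P/4AAf5hgAAAAfn//+AAAf5xwAAAAd///4AAAd4w8AAAAdP+LAAAAc4YAAAQAPA+AAYAAY8MAAA4/vc/AAwAA8cCAAAd/v83DBwAA8eBAAAf/v83/B+APwehgAA//f+3/Cf08IfgwAA///+//G//xIPg4AB99//4PM//BsHg4AD4A/+QA//8D4DAZAHwB/4AAv74BwBAJAOAB/wAA3x4BAAAIAQBh/hA3zx4AAABAEgGH/iAH7n4AAAAAFgIP/iF3zz4AAAAAHgQc/D8/z5+AAAAAHgQ4/D+/388AAAAAHwQ4/B//7+cAAAAADwRw/B////kAAAAADgDA/h////DAAAAAHAjA/x////BwAAAAeBGA/R////hMAAAD8CEA/x////hmAAAD4EMA//v///jiAAAAAIME/6/+//vyAAAAAQYE/5//8/58AAAAAgwN/8f/w/xMAAAAADgP//Mfz+hGAAAACGAP//IP/9gGAAAAEMAff/gH/+ADAAAAAcAUP/gD/+ADAAAAAYAA//wAv+ADAAAAA4AD//+AH/ABAAADnw+Af///n/ABAAAAPg/wD////9gAgAAAOAOAB////8AAgAAAMAAABD///+AAAAABAAAAAAfg//wAQAADAAAAAAGAfh4AQAACAAAAAAAAAA+QAAACAAAAAAAAABvwAAACAAAABgAAAD/gAAACAAAAA8AAAf+QAAAAAAAAAPwAD/+PAAAAAAACAH4Ae//PAAAAAB4CAD4B/f/8AAAAE5+AAB8H//zwAAAAH9+AAA//54/AAAAAH8fAAAf/Gf/AAAAAB4OAAADkff+AAAAAAwOAAAAA//4AAAAABgOAB4AA/nwAAAAABgcAD/B4HAAAAAAABAEAgP/gGAAAAAAABAAAwD8AOAAAAAAAAAAAQA8AMAAAAAAAAAwA4AIAGAIAAAAAADwAAAAACAAAAAAAAHgAADAABAAAAAAAAAAAADAAAAAAAAAAAAAAADAAAAAAAAAAAAAAIzAAAAAAAAAAAAAAAzAAAAAAAAACAAAAA/gAAAAAAAACAAAAA/AAAAAAAAAAAAAAA/AAAAAAAAAAAAAAA/gAAAAAAAAAAAAAAfgAAAAAAAAAAAAAAfgIAAAAAAAAAAAAAPgAAAAAAAAAAAAAADgAAAAAAAAAAAAAABgAAAAAAAAAAAAAABgAAAAAAAAAAAAAABgAAAAAAAAAAAAAABgAAAAAAAAAAAAAAAwAAAAAAAAAAAAAAAAAAAAAAAAAAAAAAAAAAAAAAAAA="/>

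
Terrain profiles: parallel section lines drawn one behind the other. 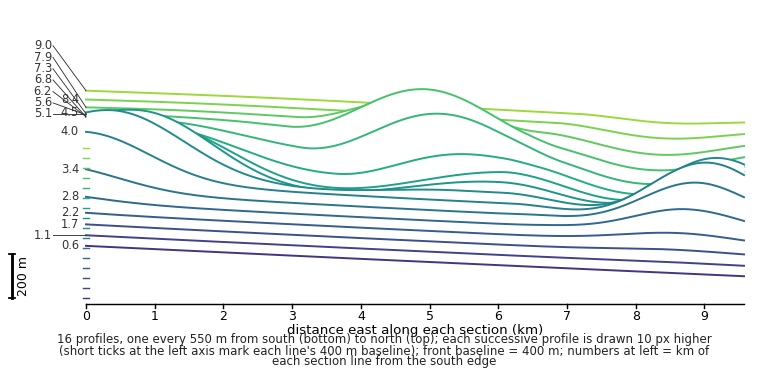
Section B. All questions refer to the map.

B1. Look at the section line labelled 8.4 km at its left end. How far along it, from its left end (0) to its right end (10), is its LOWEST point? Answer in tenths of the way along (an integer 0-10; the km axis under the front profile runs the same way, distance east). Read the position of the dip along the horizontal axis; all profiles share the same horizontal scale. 9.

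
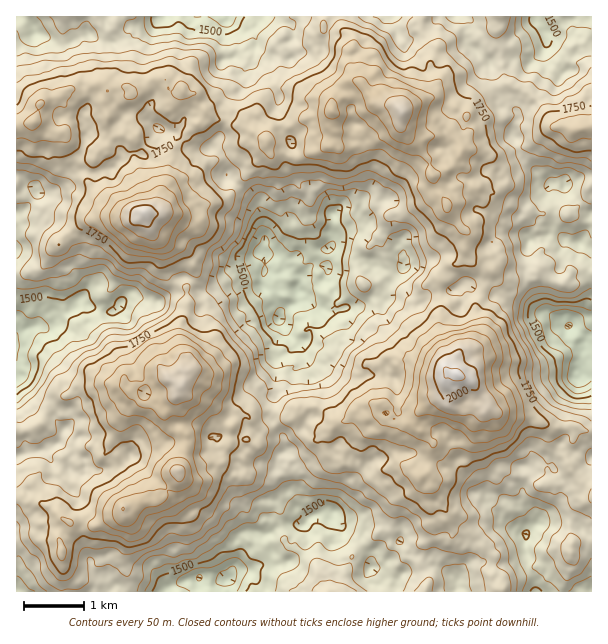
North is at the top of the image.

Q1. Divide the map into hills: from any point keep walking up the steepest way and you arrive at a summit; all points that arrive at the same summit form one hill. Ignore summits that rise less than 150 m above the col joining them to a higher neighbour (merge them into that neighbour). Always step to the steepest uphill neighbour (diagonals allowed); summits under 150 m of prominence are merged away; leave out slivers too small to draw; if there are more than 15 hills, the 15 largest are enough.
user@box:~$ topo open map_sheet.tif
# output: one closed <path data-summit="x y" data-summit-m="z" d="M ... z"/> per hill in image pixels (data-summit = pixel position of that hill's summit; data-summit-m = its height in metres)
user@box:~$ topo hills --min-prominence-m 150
<path data-summit="458 374" data-summit-m="2065" d="M591 176l-9 0-16 8-14-2-2 3 4 25-1 17 7 9-12-1-19 5-3 42 12 24 5 6-4 0-27-16-15-1-3-7-5-5-24 0-12 7-25 5-12 9-11-10-12-5-3-4 2-7 11-11 0-16-3-6-32-21-17 2-12 6-5 5-6 12 0 17-14-1-12 11-12-6-6 0-11-14-9-2 0 33 10 10 6 15-2 6 16 23-2 6-5 5-8 3-2 4 3 27-6 12-3 21 11 15 4 12 0 6-8 6-1 9 6 6 6 18 7 9 2 7 12 11-7 6-18 0-19 11-17-3-4 2-9 8 2 15-10 21-10 4-15-4-17 2-18 8-2 3 425 1z"/><path data-summit="182 384" data-summit-m="1993" d="M261 266l-24 8-13 9-18 7-17-12-6-1-4 1-5 10-16 13-27-6-18 17-14-2-21-9-7 9-12 4-8 11-19 1-16 9 0 42 9 7 13 18 7 2 7 7 3 8 9 9-6 15 27 18 0 7-4 4-7 0-6-6-15-4-9-12-14 1-14 5 1 136 91 0 8-6 4 2 3 4 42 0 3-4 18-8 39 0 5-4 8-19-2-15 9-8 4-2 17 3 19-11 18 0 7-6-12-11-2-7-7-9-6-18-6-6 1-9 8-6-2-12-13-21 3-21 6-12-3-27 2-4 8-3 5-5 2-6-16-23 2-6-6-15-10-10 1-18z"/><path data-summit="144 213" data-summit-m="2032" d="M227 16l-65 0-10 8-21 2-6 10-11 6-13-2-11-6-6 0-21 10-6 0-21-10-9-14-7-4-4 1 0 159 21 13 0 5-9 12-12 9 1 119 15-8 19-1 8-11 12-4 7-9 21 9 14 2 18-17 27 6 16-13 5-10 4-1 6 1 17 12 46-22 13-1 0-10-5-5 5-15-3-7 0-14-3-12-7-8-26-20 0-8-4-13-11-8 9-12 8-16-4-15 9-12 6-1 3-4 4-6 0-13 7-11 3-12-3-12-4-3-18-8z"/><path data-summit="402 111" data-summit-m="1999" d="M464 16l-24 0-12 9-11-1-7-8-77 0-5 16-6 9 0 4-10 1-21 12-7-3-18 0-9-9-3 1-1 10-7 11 0 13-7 10-6 1-5 6-4 6 4 15-8 16-9 12 11 8 4 13 0 8 26 20 7 8 3 12 0 14 3 7-4 16 12 3 11 14 6 0 12 6 12-11 12 0 2-2 0-14 6-12 5-5 12-6 17-2 32 21 3 6 1 14 27-5 21 19 4 10 9-6 12-1 5-6 2-10 16-13 24-3 6-10 18-5 12 1-7-9 1-17-4-25-10-8-20-24-4-15-4-3 0-7 6-9 0-5-2-6-4-4-6 0-8-11-8-24 0-7-22-20 1-18z"/><path data-summit="579 129" data-summit-m="1850" d="M548 42l-2 3 6 9-2 2 5 2 6 9-13-10-3-9-4 6-8 6-23-4-15 2-5 4 0 7 6 21 6 11 4 3 6 0 6 10 0 5-6 9 0 7 4 3 4 15 22 27 7 4 17 0 16-8 10 0 0-132-11 4-8 7-7 0z"/>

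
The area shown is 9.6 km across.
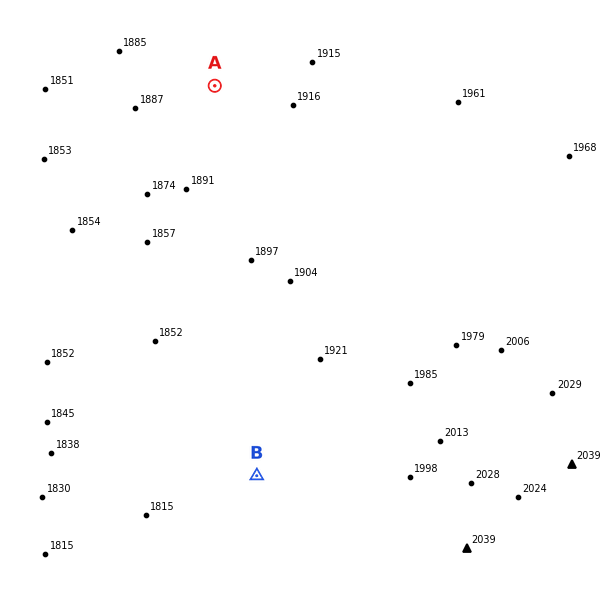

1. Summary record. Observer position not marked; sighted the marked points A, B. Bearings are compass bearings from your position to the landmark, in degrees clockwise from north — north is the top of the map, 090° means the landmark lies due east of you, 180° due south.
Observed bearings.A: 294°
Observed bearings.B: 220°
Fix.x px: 484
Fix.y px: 205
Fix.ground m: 1975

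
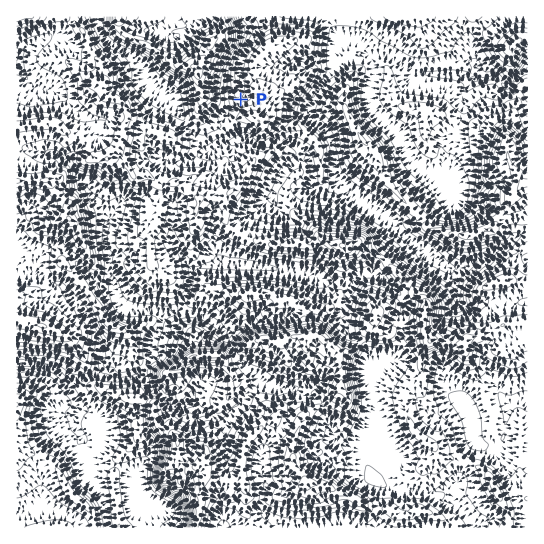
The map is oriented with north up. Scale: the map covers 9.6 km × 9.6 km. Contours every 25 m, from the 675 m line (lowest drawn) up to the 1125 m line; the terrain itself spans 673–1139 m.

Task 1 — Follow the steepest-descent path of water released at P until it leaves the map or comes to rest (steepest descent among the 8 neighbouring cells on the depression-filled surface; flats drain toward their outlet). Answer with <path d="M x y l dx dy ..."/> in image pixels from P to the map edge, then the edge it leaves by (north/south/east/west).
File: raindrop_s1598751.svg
<path d="M241 99l-2-1 0-9-1-2 0-17 3-5 0-4 4-10 5-6 1-4 11-14 5-10"/>
exit: north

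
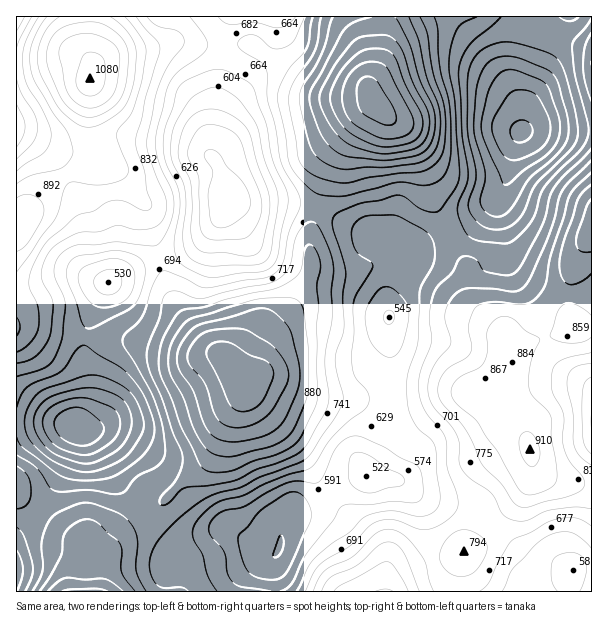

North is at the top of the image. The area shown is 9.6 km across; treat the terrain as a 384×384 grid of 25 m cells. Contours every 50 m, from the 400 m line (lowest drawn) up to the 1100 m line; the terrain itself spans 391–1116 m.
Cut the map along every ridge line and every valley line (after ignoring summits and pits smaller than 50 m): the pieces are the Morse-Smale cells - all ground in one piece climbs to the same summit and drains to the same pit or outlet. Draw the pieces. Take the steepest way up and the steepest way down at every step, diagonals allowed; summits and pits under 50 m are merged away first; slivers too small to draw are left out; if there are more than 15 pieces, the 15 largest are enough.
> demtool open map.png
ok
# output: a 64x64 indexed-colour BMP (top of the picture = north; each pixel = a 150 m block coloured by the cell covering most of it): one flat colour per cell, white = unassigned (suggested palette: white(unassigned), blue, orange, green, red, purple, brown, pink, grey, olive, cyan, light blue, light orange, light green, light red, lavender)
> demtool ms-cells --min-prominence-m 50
<image width="64" height="64" href="data:image/bmp;base64,Qk12CAAAAAAAAHYAAAAoAAAAQAAAAEAAAAABAAQAAAAAAAAIAAATCwAAEwsAABAAAAAAAAAA////ALR3HwAOf/8ALKAsACgn1gC9Z5QAS1aMAMJ34wB/f38AIr28AM++FwDox64AeLv/AIrfmACWmP8A1bDFAAAAAAAAAAAAAAAAAAAAAAAAAAAADwAAAAAAAAAAAAAAAAAAAAAAAAAAAAAAAAAAAAAAAAAPAAAAAAAAAAAAAAAAAAAAAAAAAAAAAAAAAAAAAAAAAA//AAAAAAAAAAAAAAAAAAAAAAAAAAAAAAAAAAAAAAAAD///8AAAAAAAAAAAAAAAAAAAAAAAAAAAAAmQAAAAAAAP/////wAAAAAAAAAAAAAAAAAAAAmZAAAAmZAAAAAAAP//////8AAAAAAAAAAAAAAAAAAAmZmZAAmZkAAAAAAP////////AAAAAAAAAAAAAAAAAAmZmZmZmZmZAAAAAP/////////wAAAAAAAAAAAAAAAAOZmZmZmZmZkAAAAP/////////3cAAAAAAAAAAAAAAAMzmZmZmZmZmZkAAP////////93d3AAAAAAAAAAAAAAAzM5mZmZmZmZmZkP//////d3d3d3dwAAAAAAAAAAAAAzMzOZmZmZmZmZmQD/////d3d3d3d3cAAAAAAAAAAAAzMzMzmZmZmZmZmQAA///3d3d3d3d3dwAMzMAAAAAAADMzMzM5mZmZmZmZAAAAd3d3d3d3d3d3DMzMwAAAAAADMzMzMzOZmZmZmZAAAAd3d3d3d3d3d3fMzMzAAAAAAAMzMzMzMzmZmZmZAAAAB3d3d3d3d3d3d8zMzMAAAAAAMzMzMzMzOZmZmZkAAAAHd3d3d3d3d3d3zMzMwAAAAAMzMzMzMzMzmZmZkAAAAAB3d3d3d3d3d3zMzMzAAAAAMzMzMzMzMzOZmZkAAAAAAHd3d3d3d3d3fMzMzMAAAAAzMzMzMzMzMzmZkAAAAAAACIh3d3d3d3fMzMzMwAAAAAMzMzMzMzMzOZkAAAAAAABEiIh3d3d3fMzMzMzAAAAAAzMzMzMzMzMzkAAAAAAERESIiIh3d3fMzMzMzMAAAAADMzMzMzMzMzMAAARERERERIiIiIiIiMzMzMzMwAAAAAMzMzMzMzMzM0QEREREREREiIiIiIiIjMzMzMzAAAAAAzMzMzMzMzM2ZERERERERESIiIiIiIiMzMzMzMAAAAADMzMzMzMzMzZkRERERERERIiIiIiIiIjMzMzMwAAAAAMzMzMzMAAGZmZERERERERESIiIiIiIiMzMzMzAAAAAAzMzMAAAAGZmZkRERERERERIiIiIiIiAAMzMzMAAAADQAAAAAAAGZmZmZERERERERIiIiIiIiIAAAAzMwN3d3dAAAAAAAAZmZmZmREREREREiIiIiIiIAAAAAAwN3d3d0AAAAAAAZmZmZmZkRERERESIiIiIiIAAAAAAAA3d3d3dAAAAAAZmZmZmZmZERERERIiIiIiIAAAAAAAADd3d3d0AAAAAZmZmZmZmZkRERERESIiIiIAAAAAAAAAA3d3d3dAAAABmZmZmZmZmZERERERIiIiIgAAAAAAKqqAADd3d0AAAAGZmZmZmZmZkRERERESIiIiAAAAACqqqoAAAAADd0AAGZmZmZmZmZmZERERERIiIiIAAAAqqqqqgAAAADd3d0AZmZmZmZmZmZkRERERESIiIgAAAqqqqqqAAAAAN3d3d0iZmZmZmZmZmRERERERIiIgAAACqqqqqoAAAAA3d3d3SIiZmZmZmZmZERERERLuIiAAAAKqqqqqgAAAADd3d3SIiImZmZmZmZkREREu7u7uxAAAKqqqqqqAAAAAN3d3dIiIiJmZmZmZmRERLu7u7u7EQAAqqqqqqoAAAAA3d3d0iIiIiZmZmZmZES7u7u7u7EREACqqqqqqgAAAADd3d3SIiIiJmZmZmZku7u7u7u7sRERAKqqqqqqAAAADd3d3SIiIiImVVVVVVW7u7u7u7sREREaqqqqqqoAAADd3d3SIiIiIiVVVVVVVbu7u7u7uxERERGqqqqqqgAAAN3d3SIiIiIiJVVVVVVVu7u7u7u7EREREaqqqqqqAAAA3d3dIiIiIiIlVVVVVVW7u7u7u7sRERERGqqqqqoAAAAAACIiIiIiIlVVVVVVVVu7u7u7sREREREaqqqqqgAAAAAAIiIiIiIiVVVVVVVVW7u7u7uxERERERqqqqqqAAAAAAAiIiIiIiJVVVVVVVVVu7u7uxERERERGqqqqqoAAAAAAiIiIiIiIlVVVVVVVVVbu7u7ERERERERqqqqqgAAAAACIiIiIiIiVVVVVVVVVVW7u7EREREREREAAAAAAAAAAAIiIiIiIiJVVVVVVVVVVbu7EREREREREQAAAAAAAAAAAiIiIiIiIlVVVVVVVVVVW7EREREREREREAAAAAAAAAAiIiIiIiIiVVVVVVVVVVVVEREREREREREQAAAAAAAAACIiIiIiIiJVVVVVVVVe7uERERERERERERAAAAAAAAAAIiIiIiIiIiVVVVVVXu7u4REREREREREREQAAAAAAAAAiIiIiIiIiJVVVVV7u7u7uERERERERERERAAAAAAAAAAIiIiIiIiIlVVVV7u7u7u4REREREREREREQAAAAAAAAACIiIiIiIiVVVe7u7u7u7uERERERERERERAAAAAAAAAAAAACIiIiJVVe7u7u7u7u4REREREREREREQAAAAAAAAAAAAAAAAAO7u7u7u7u7u7hERERERERERERAAAAAAAAAAAAAAAAAA7u7u7u7u7u7uEREREREREREREAAAAAAAAAAAAAAAAAAO7u7u7u7u7u4RERERERERERERAA"/>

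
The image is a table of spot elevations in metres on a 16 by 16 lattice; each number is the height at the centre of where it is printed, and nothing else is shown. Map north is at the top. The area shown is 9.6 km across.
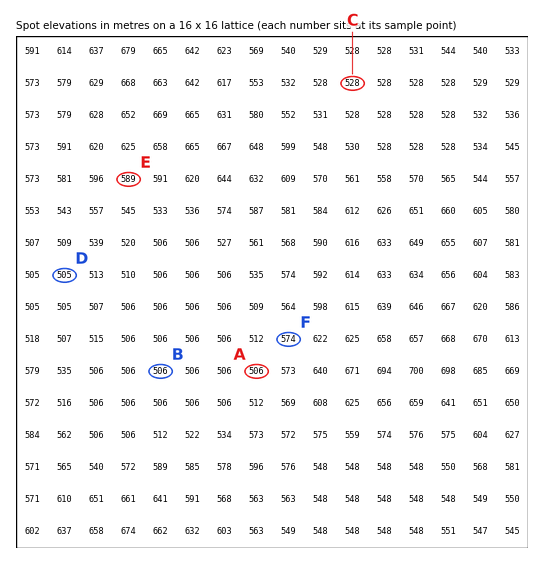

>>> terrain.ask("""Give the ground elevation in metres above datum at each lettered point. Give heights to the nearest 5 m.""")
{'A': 505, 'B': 505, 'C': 530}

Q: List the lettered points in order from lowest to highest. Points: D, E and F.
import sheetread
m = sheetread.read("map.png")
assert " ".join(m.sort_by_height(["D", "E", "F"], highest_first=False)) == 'D F E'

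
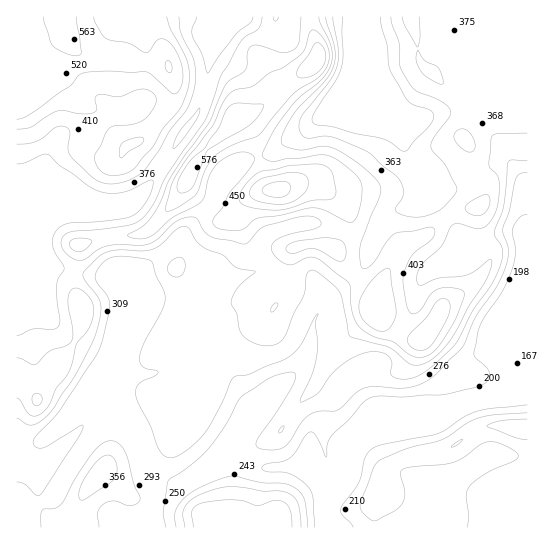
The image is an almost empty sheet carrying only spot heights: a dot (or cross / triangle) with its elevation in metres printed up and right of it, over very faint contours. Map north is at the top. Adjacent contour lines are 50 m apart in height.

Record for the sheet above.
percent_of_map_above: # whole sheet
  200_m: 94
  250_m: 86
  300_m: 68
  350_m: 46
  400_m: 27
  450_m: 16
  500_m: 7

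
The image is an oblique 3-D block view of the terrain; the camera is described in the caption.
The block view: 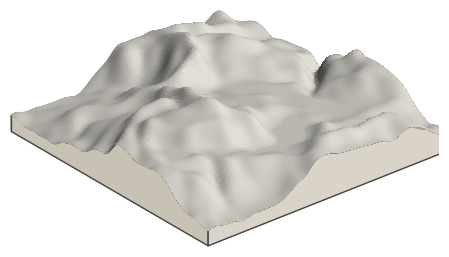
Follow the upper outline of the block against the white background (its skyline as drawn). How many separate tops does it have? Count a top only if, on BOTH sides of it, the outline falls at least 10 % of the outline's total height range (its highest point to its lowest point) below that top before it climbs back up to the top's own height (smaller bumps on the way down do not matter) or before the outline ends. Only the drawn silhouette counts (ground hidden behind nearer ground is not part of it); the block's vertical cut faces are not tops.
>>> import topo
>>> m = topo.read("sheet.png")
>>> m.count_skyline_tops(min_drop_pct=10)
2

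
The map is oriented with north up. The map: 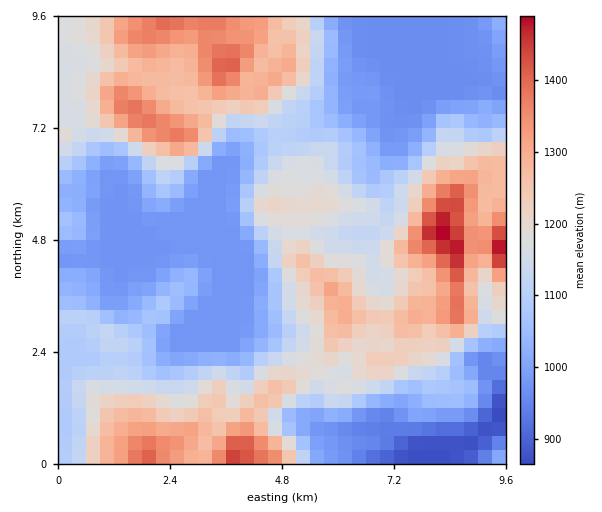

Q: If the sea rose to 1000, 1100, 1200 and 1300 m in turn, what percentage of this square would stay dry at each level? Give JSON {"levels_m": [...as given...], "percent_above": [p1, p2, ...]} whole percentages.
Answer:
{"levels_m": [1000, 1100, 1200, 1300], "percent_above": [73, 54, 32, 13]}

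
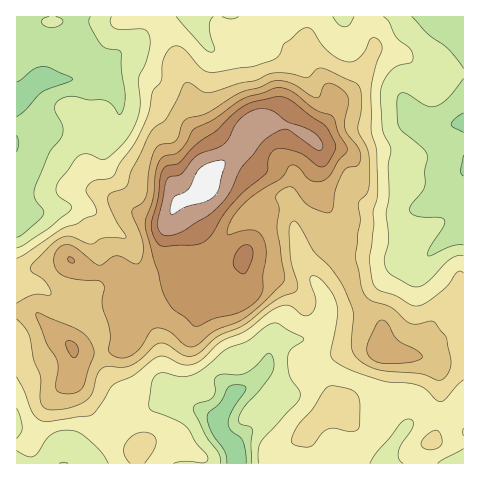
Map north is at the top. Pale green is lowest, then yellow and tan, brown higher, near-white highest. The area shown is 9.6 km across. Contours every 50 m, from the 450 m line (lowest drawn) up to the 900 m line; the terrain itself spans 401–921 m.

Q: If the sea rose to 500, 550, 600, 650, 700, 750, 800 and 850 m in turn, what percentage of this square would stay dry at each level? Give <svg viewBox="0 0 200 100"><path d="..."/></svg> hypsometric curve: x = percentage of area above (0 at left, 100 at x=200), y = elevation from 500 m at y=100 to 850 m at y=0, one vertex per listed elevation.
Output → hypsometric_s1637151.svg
<svg viewBox="0 0 200 100"><path d="M176 100l-32-14-43-15-29-14-27-14-19-14-13-15-6-14"/></svg>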